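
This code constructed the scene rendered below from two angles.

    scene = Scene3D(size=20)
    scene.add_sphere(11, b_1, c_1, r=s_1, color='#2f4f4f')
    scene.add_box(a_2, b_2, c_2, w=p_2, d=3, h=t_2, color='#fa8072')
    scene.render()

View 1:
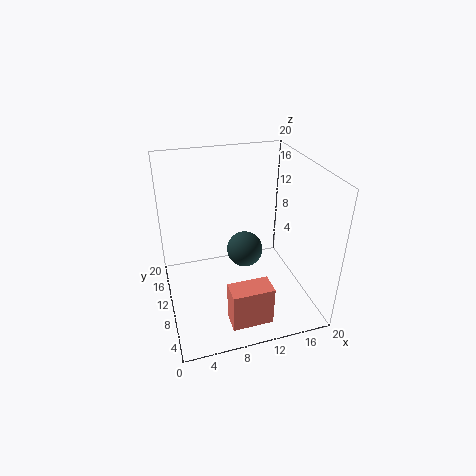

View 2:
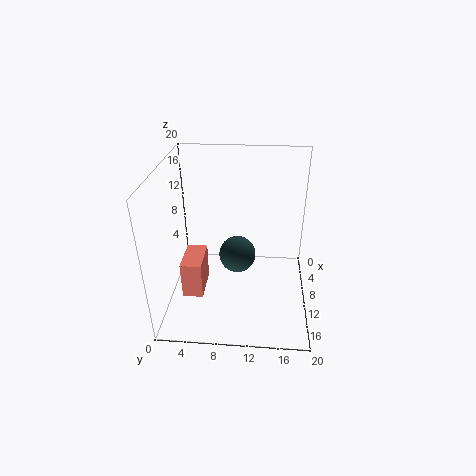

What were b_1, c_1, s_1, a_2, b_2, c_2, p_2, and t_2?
b_1 = 10, c_1 = 8, s_1 = 2.5, a_2 = 7, b_2 = 2, c_2 = 1, p_2 = 5.5, t_2 = 5.5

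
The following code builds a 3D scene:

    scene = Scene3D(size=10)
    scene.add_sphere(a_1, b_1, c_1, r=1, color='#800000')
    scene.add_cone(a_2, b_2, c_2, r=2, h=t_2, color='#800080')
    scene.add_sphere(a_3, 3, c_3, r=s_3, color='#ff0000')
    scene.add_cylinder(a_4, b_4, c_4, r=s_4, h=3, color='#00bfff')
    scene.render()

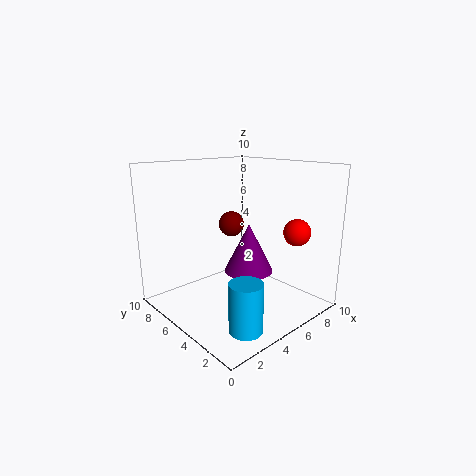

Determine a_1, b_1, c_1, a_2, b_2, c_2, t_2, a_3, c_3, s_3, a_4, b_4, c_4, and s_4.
a_1 = 7, b_1 = 8, c_1 = 5, a_2 = 8, b_2 = 7, c_2 = 1, t_2 = 4, a_3 = 9, c_3 = 5, s_3 = 1, a_4 = 2, b_4 = 1, c_4 = 1, s_4 = 1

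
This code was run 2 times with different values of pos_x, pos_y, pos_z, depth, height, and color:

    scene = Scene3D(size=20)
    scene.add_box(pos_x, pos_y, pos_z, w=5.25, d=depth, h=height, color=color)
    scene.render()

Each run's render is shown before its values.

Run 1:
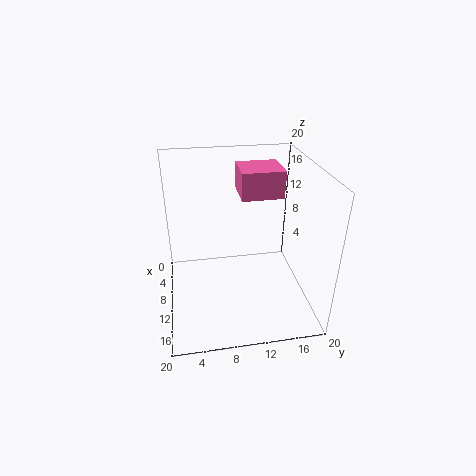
pos_x = 5, pos_y = 10.5, pos_z = 15.5, depth = 5.75, height = 3.75, color = 'hotpink'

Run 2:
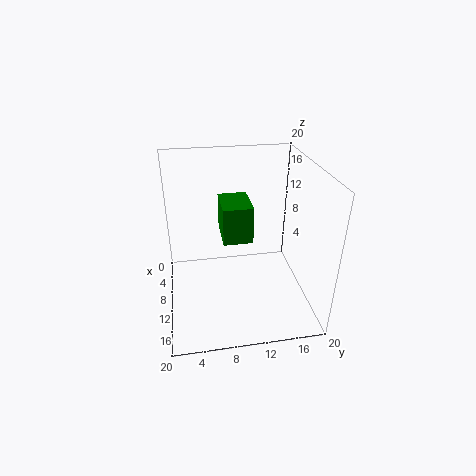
pos_x = 8.75, pos_y = 7.5, pos_z = 11.5, depth = 3.75, height = 4.75, color = 'green'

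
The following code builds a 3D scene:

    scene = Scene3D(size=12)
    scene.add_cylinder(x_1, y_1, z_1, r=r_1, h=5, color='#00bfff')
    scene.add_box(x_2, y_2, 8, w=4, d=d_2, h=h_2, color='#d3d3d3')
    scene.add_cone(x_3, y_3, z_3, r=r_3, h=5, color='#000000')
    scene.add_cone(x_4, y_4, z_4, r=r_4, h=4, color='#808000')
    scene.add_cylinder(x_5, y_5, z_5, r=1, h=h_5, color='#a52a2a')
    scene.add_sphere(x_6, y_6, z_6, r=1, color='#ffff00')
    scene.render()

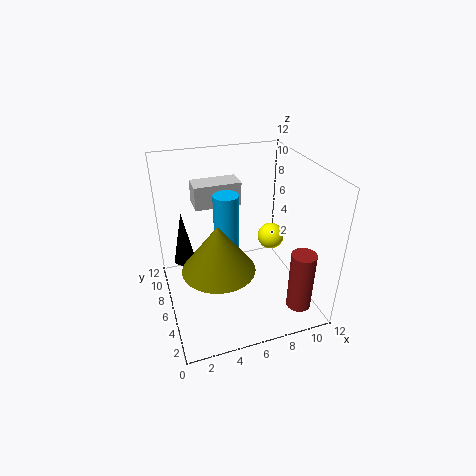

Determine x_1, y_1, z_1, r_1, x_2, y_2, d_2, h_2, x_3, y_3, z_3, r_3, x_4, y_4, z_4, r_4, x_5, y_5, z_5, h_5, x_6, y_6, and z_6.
x_1 = 5, y_1 = 6, z_1 = 5, r_1 = 1, x_2 = 3, y_2 = 8, d_2 = 2, h_2 = 2, x_3 = 2, y_3 = 10, z_3 = 2, r_3 = 1, x_4 = 4, y_4 = 5, z_4 = 4, r_4 = 3, x_5 = 10, y_5 = 2, z_5 = 1, h_5 = 5, x_6 = 8, y_6 = 4, z_6 = 7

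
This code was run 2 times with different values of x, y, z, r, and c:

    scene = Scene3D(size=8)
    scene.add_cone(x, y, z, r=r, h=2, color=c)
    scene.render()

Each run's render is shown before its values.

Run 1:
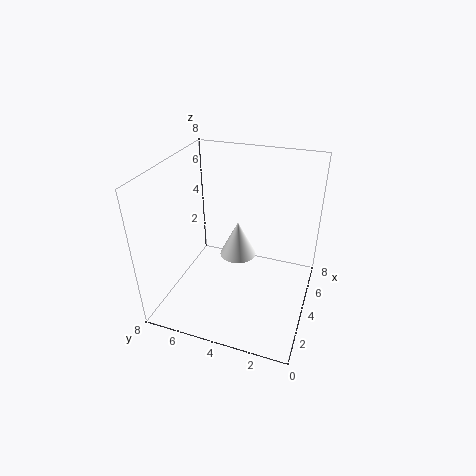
x = 4; y = 4; z = 3; r = 1; c = 'white'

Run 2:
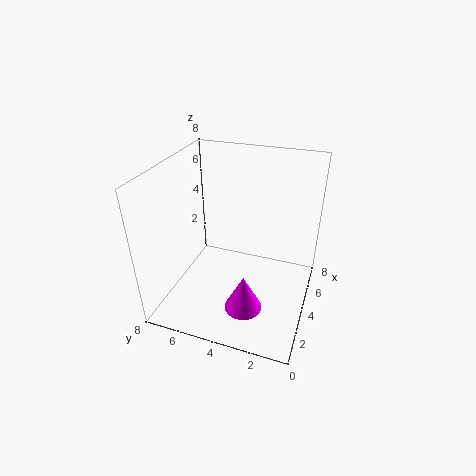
x = 2; y = 3; z = 1; r = 1; c = 'magenta'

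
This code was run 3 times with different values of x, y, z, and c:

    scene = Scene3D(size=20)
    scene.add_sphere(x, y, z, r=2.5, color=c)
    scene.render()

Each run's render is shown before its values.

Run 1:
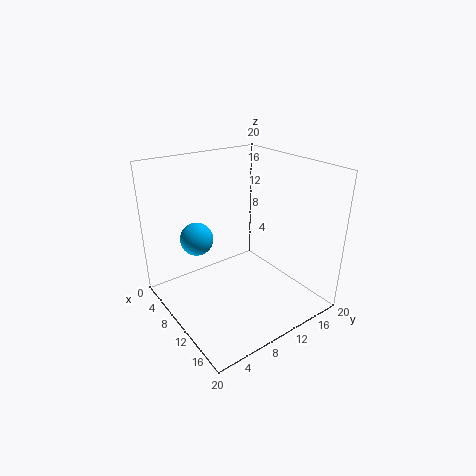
x = 3.5; y = 7; z = 8; c = 'deepskyblue'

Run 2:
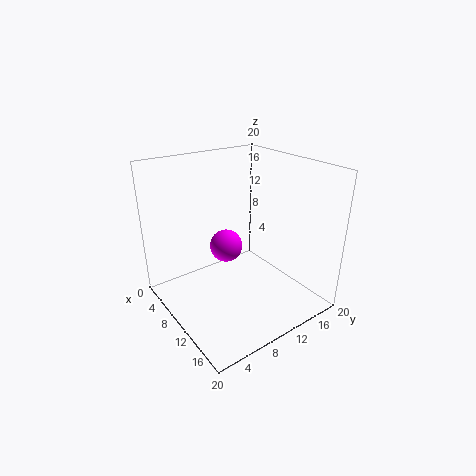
x = 5.5; y = 11; z = 6.5; c = 'magenta'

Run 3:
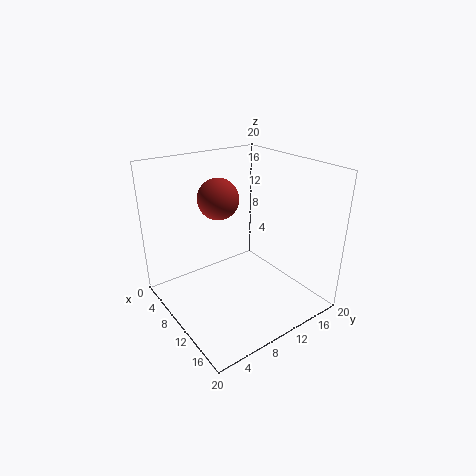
x = 11.5; y = 6; z = 17; c = 'brown'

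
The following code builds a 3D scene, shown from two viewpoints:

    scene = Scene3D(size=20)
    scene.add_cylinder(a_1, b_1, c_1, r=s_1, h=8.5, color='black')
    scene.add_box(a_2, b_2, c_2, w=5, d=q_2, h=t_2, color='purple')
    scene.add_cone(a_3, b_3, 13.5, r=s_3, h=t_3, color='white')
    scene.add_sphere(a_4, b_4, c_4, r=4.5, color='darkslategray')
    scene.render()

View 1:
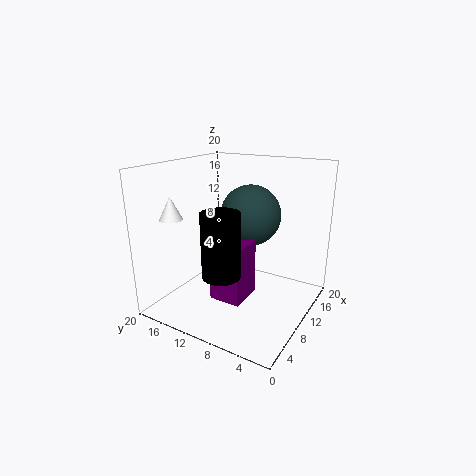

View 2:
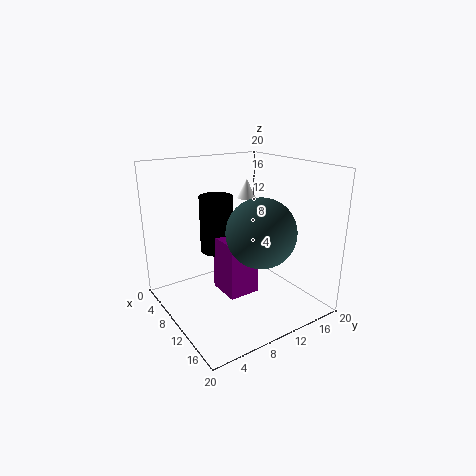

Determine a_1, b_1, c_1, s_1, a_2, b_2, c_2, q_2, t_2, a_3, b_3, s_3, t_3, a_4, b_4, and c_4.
a_1 = 5; b_1 = 9.5; c_1 = 6.5; s_1 = 2.5; a_2 = 6.5; b_2 = 8; c_2 = 1.5; q_2 = 4.5; t_2 = 8; a_3 = 3.5; b_3 = 16; s_3 = 1.5; t_3 = 3; a_4 = 14.5; b_4 = 10.5; c_4 = 12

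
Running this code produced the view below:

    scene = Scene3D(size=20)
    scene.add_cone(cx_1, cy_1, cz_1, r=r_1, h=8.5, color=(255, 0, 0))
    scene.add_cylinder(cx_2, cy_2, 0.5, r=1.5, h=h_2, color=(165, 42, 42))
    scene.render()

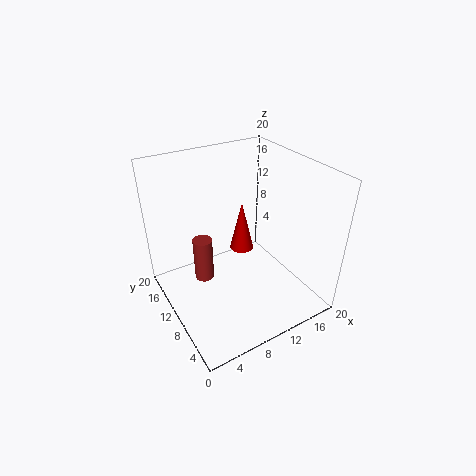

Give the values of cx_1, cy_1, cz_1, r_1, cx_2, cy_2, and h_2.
cx_1 = 15, cy_1 = 17, cz_1 = 2.5, r_1 = 2, cx_2 = 7, cy_2 = 15.5, h_2 = 7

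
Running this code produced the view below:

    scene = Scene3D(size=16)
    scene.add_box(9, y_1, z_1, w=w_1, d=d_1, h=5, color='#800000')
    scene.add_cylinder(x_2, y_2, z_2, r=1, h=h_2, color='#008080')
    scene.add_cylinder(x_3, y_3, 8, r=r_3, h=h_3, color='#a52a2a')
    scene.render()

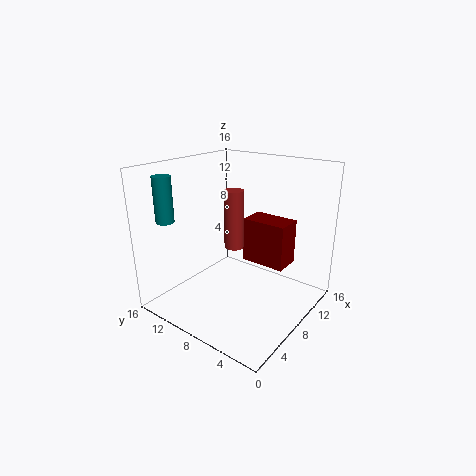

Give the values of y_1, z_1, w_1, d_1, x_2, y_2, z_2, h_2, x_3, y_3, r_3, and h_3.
y_1 = 3, z_1 = 5, w_1 = 3, d_1 = 5, x_2 = 3, y_2 = 14, z_2 = 10, h_2 = 5, x_3 = 6, y_3 = 7, r_3 = 1, h_3 = 6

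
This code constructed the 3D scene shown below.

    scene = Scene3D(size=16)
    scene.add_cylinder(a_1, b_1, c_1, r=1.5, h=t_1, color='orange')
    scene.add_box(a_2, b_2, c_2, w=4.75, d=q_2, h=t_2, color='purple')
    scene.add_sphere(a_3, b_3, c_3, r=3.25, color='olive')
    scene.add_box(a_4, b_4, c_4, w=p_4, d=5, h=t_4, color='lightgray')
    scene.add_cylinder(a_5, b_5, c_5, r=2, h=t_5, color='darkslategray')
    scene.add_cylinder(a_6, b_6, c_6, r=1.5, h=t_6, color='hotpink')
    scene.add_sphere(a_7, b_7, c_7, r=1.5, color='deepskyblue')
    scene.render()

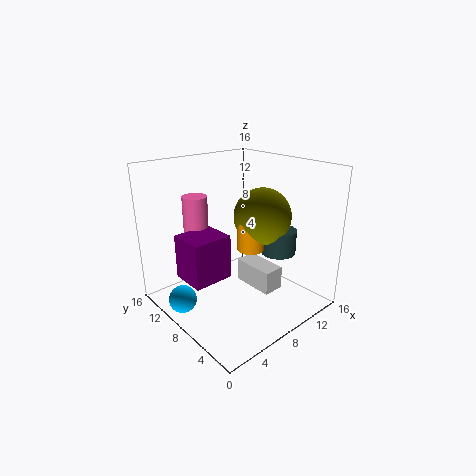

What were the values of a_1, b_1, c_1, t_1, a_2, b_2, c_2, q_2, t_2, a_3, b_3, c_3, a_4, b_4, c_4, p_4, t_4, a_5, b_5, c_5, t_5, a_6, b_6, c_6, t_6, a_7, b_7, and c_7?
a_1 = 9.25, b_1 = 7.25, c_1 = 6.5, t_1 = 3.25, a_2 = 3, b_2 = 9, c_2 = 2.75, q_2 = 4.25, t_2 = 5.25, a_3 = 11, b_3 = 7.25, c_3 = 10, a_4 = 9.75, b_4 = 5, c_4 = 1.25, p_4 = 2.5, t_4 = 2.75, a_5 = 12.25, b_5 = 5.75, c_5 = 5.75, t_5 = 2.75, a_6 = 6.5, b_6 = 14, c_6 = 3.75, t_6 = 8, a_7 = 1.5, b_7 = 9.75, c_7 = 2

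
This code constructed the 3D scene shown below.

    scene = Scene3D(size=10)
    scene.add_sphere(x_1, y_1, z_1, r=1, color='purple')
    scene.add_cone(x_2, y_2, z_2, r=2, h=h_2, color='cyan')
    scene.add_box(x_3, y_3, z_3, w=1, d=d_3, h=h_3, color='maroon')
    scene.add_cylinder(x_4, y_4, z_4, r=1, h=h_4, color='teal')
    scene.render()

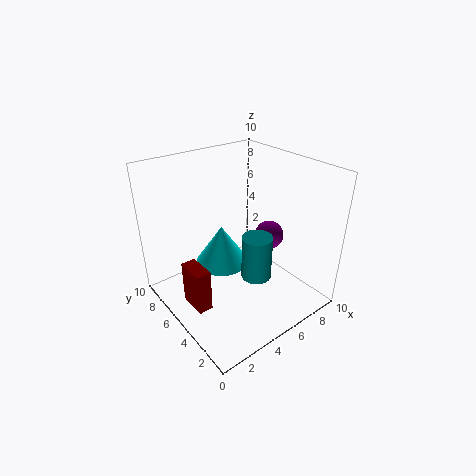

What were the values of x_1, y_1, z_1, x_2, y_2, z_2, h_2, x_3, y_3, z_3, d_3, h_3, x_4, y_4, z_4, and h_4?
x_1 = 7
y_1 = 4
z_1 = 5
x_2 = 5
y_2 = 7
z_2 = 2
h_2 = 3
x_3 = 1
y_3 = 4
z_3 = 1
d_3 = 2
h_3 = 3
x_4 = 5
y_4 = 3
z_4 = 3
h_4 = 3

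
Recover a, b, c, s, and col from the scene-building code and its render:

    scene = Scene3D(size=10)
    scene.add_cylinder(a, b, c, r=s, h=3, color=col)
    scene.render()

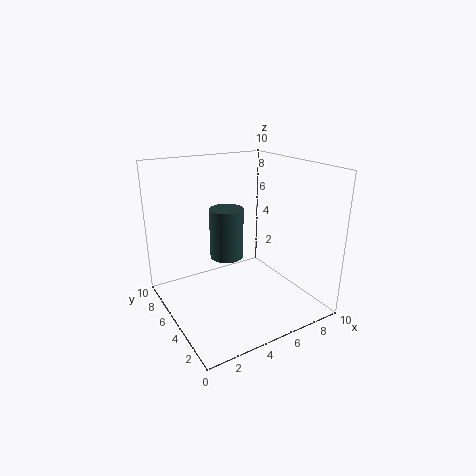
a = 3
b = 3
c = 5
s = 1
col = 'darkslategray'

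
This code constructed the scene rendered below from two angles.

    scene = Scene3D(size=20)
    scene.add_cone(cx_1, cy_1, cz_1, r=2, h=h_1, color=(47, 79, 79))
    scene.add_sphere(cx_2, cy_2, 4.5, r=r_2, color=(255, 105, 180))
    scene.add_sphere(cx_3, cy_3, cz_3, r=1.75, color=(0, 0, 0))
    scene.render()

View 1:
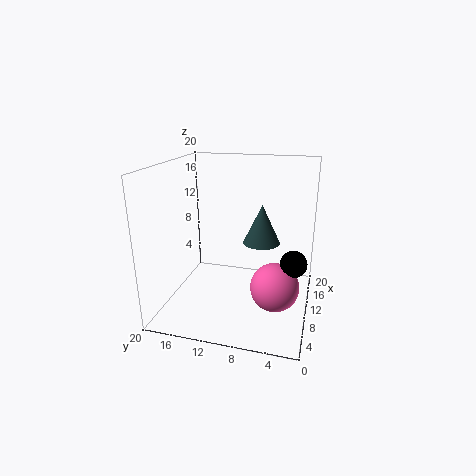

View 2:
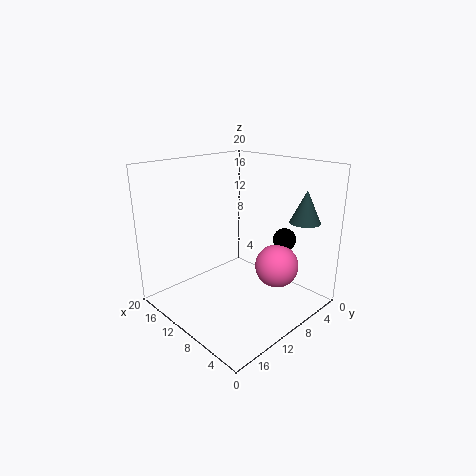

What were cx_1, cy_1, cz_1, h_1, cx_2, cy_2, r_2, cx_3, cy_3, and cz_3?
cx_1 = 2.5, cy_1 = 5.25, cz_1 = 13, h_1 = 4.25, cx_2 = 7.5, cy_2 = 4.25, r_2 = 3.25, cx_3 = 8, cy_3 = 2, cz_3 = 8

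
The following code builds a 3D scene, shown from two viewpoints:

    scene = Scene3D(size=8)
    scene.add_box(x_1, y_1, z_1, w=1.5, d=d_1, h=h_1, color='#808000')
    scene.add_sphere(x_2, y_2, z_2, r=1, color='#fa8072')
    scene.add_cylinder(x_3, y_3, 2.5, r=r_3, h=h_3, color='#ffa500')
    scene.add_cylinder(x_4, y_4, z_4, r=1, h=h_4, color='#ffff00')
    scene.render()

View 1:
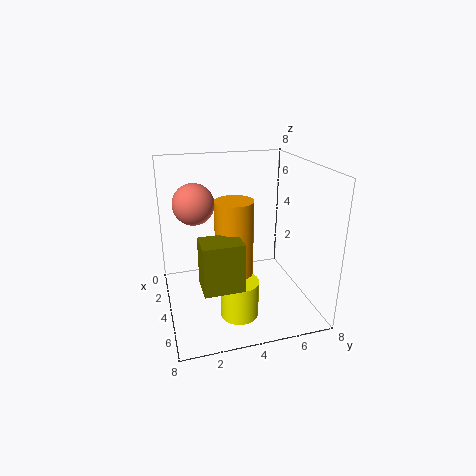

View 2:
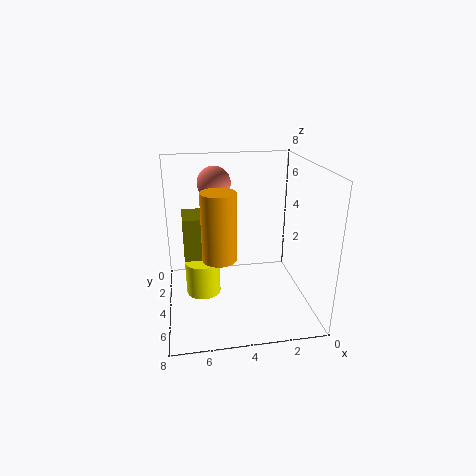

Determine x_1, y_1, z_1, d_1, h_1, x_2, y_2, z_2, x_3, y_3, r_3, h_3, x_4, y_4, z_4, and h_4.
x_1 = 5.5, y_1 = 1.5, z_1 = 2.5, d_1 = 2, h_1 = 2.5, x_2 = 5, y_2 = 1.5, z_2 = 6.5, x_3 = 5, y_3 = 3.5, r_3 = 1, h_3 = 4, x_4 = 6, y_4 = 3.5, z_4 = 0.5, h_4 = 2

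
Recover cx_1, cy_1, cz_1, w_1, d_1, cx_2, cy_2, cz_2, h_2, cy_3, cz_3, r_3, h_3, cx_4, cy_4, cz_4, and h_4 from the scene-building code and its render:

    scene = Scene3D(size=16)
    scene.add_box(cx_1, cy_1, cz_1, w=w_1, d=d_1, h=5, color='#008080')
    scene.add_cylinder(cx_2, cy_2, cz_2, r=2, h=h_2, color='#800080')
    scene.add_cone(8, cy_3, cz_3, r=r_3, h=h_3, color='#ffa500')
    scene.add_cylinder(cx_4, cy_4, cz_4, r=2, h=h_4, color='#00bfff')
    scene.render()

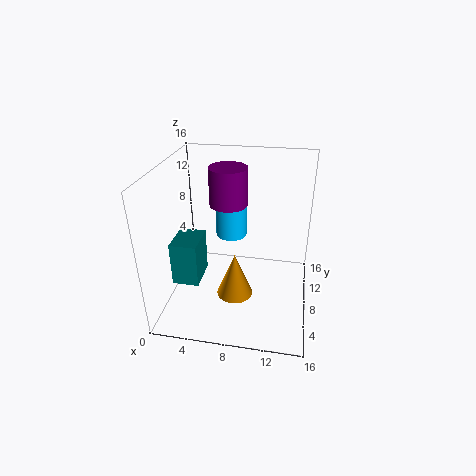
cx_1 = 1
cy_1 = 5
cz_1 = 3
w_1 = 3
d_1 = 4
cx_2 = 7
cy_2 = 8
cz_2 = 12
h_2 = 4
cy_3 = 6
cz_3 = 2
r_3 = 2
h_3 = 5
cx_4 = 6
cy_4 = 14
cz_4 = 5
h_4 = 5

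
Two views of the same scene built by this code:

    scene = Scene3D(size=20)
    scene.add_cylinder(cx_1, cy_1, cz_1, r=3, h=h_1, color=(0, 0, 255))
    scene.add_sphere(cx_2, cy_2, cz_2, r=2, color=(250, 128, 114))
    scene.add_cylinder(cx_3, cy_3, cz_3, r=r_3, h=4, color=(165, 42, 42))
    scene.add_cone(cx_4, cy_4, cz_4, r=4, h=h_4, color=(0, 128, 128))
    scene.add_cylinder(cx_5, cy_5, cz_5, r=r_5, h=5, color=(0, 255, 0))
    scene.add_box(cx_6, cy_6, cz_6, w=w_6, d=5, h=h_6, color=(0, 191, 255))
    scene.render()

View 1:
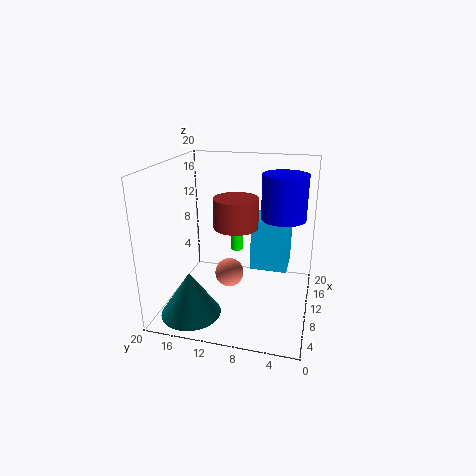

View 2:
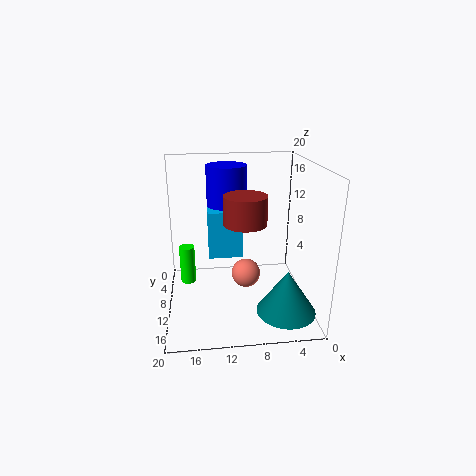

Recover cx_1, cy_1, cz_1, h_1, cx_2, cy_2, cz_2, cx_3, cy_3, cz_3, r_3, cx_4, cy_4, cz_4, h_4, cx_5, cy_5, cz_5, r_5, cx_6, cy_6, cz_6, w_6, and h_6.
cx_1 = 11; cy_1 = 4; cz_1 = 13; h_1 = 6; cx_2 = 9; cy_2 = 11; cz_2 = 5; cx_3 = 9; cy_3 = 10; cz_3 = 12; r_3 = 3; cx_4 = 4; cy_4 = 15; cz_4 = 1; h_4 = 6; cx_5 = 17; cy_5 = 12; cz_5 = 5; r_5 = 1; cx_6 = 9; cy_6 = 3; cz_6 = 6; w_6 = 5; h_6 = 7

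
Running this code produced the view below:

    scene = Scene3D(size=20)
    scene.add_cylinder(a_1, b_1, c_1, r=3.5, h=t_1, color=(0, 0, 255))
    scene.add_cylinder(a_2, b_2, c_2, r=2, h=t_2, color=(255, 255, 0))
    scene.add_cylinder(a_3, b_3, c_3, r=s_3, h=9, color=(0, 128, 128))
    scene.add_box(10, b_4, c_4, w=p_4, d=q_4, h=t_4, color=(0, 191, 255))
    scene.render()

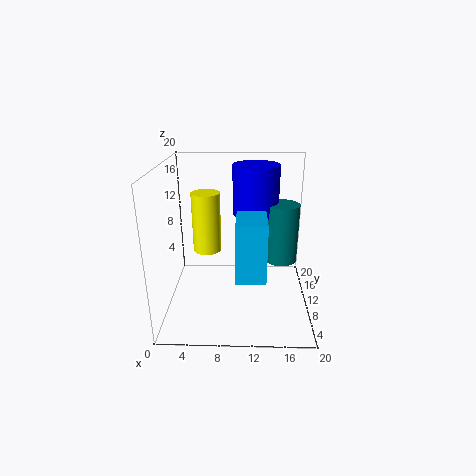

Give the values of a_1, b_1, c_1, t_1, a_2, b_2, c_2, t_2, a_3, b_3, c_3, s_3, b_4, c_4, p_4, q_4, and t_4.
a_1 = 12.5
b_1 = 16
c_1 = 11.5
t_1 = 7.5
a_2 = 5.5
b_2 = 11.5
c_2 = 7.5
t_2 = 8.5
a_3 = 16.5
b_3 = 14.5
c_3 = 4.5
s_3 = 2.5
b_4 = 0.5
c_4 = 8.5
p_4 = 3.5
q_4 = 5
t_4 = 7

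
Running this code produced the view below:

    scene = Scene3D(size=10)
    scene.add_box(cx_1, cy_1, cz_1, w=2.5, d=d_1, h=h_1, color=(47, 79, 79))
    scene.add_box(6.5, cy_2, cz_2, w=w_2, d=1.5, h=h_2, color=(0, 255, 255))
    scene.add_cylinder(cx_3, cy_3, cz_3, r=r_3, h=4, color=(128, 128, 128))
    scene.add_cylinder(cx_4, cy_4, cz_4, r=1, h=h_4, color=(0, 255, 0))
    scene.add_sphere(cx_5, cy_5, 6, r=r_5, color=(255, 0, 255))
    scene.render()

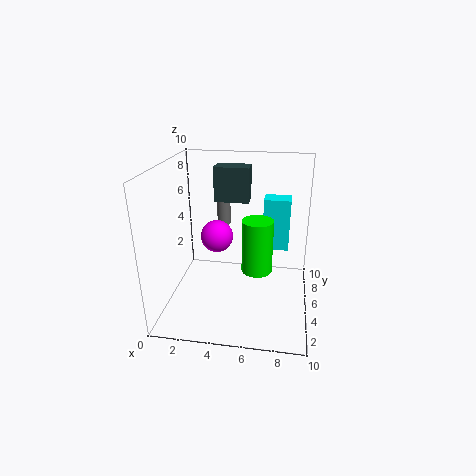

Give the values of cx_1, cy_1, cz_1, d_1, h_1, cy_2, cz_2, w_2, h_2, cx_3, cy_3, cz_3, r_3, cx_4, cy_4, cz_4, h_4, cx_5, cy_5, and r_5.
cx_1 = 3, cy_1 = 6.5, cz_1 = 7, d_1 = 1.5, h_1 = 2.5, cy_2 = 7.5, cz_2 = 3, w_2 = 2, h_2 = 4, cx_3 = 3.5, cy_3 = 7.5, cz_3 = 5, r_3 = 0.5, cx_4 = 6.5, cy_4 = 3.5, cz_4 = 3.5, h_4 = 3.5, cx_5 = 4, cy_5 = 3, r_5 = 1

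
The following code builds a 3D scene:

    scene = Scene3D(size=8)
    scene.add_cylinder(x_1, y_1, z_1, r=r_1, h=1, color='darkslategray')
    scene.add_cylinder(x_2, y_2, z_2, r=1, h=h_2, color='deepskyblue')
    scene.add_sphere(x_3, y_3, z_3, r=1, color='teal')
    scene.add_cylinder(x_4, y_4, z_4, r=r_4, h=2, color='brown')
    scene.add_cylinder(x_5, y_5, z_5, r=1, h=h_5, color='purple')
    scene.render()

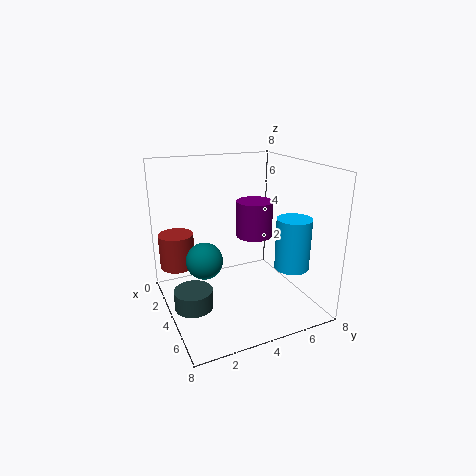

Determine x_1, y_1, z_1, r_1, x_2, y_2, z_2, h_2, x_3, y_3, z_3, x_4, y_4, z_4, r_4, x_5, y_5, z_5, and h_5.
x_1 = 5, y_1 = 1, z_1 = 1, r_1 = 1, x_2 = 5, y_2 = 7, z_2 = 2, h_2 = 3, x_3 = 4, y_3 = 2, z_3 = 3, x_4 = 2, y_4 = 1, z_4 = 2, r_4 = 1, x_5 = 4, y_5 = 5, z_5 = 4, h_5 = 2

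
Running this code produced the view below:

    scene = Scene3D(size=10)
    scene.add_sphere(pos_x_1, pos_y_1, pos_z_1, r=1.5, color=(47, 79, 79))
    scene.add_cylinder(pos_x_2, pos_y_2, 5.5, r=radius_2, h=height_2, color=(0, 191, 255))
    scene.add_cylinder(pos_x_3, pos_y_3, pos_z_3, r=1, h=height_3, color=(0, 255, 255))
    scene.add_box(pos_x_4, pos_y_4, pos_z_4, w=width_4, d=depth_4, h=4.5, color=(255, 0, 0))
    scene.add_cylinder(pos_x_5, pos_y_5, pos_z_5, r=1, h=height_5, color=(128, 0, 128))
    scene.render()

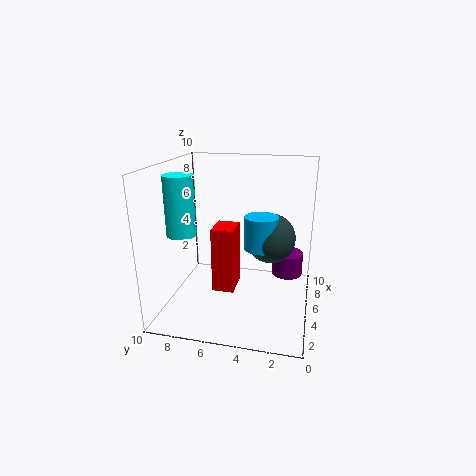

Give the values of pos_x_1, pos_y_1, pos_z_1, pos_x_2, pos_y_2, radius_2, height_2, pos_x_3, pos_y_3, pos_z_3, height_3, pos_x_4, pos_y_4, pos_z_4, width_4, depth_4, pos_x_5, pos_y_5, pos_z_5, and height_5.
pos_x_1 = 3; pos_y_1 = 2.5; pos_z_1 = 6; pos_x_2 = 2.5; pos_y_2 = 3; radius_2 = 1; height_2 = 2; pos_x_3 = 3.5; pos_y_3 = 8.5; pos_z_3 = 5.5; height_3 = 4; pos_x_4 = 3.5; pos_y_4 = 5; pos_z_4 = 1.5; width_4 = 2; depth_4 = 1.5; pos_x_5 = 4.5; pos_y_5 = 1.5; pos_z_5 = 3; height_5 = 1.5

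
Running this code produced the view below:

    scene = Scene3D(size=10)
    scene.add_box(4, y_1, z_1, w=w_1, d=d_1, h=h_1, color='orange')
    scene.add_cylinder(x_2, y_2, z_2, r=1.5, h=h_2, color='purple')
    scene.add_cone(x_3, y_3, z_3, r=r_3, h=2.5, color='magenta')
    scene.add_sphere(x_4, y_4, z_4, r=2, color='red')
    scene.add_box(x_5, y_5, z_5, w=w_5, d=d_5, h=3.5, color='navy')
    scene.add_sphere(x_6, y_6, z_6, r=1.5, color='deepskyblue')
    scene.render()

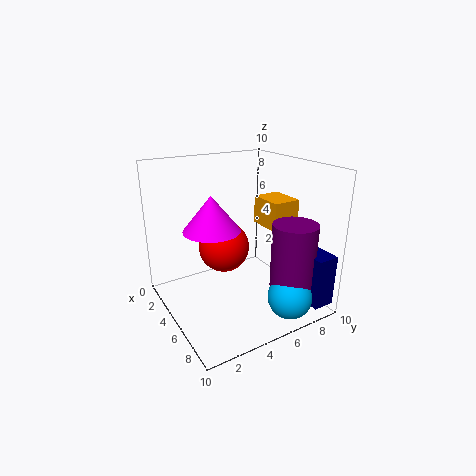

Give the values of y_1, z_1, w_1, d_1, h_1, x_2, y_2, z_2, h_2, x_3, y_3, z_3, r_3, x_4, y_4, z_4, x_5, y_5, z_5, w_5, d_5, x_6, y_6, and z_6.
y_1 = 7; z_1 = 5.5; w_1 = 2.5; d_1 = 2; h_1 = 2; x_2 = 8; y_2 = 7.5; z_2 = 2; h_2 = 4.5; x_3 = 4; y_3 = 3.5; z_3 = 5.5; r_3 = 2; x_4 = 2; y_4 = 5.5; z_4 = 3; x_5 = 7.5; y_5 = 8; z_5 = 1; w_5 = 2.5; d_5 = 1.5; x_6 = 8.5; y_6 = 7; z_6 = 1.5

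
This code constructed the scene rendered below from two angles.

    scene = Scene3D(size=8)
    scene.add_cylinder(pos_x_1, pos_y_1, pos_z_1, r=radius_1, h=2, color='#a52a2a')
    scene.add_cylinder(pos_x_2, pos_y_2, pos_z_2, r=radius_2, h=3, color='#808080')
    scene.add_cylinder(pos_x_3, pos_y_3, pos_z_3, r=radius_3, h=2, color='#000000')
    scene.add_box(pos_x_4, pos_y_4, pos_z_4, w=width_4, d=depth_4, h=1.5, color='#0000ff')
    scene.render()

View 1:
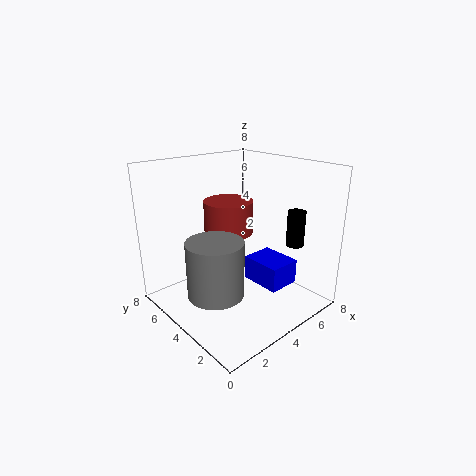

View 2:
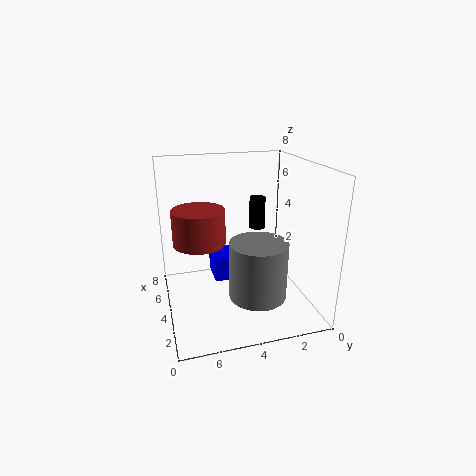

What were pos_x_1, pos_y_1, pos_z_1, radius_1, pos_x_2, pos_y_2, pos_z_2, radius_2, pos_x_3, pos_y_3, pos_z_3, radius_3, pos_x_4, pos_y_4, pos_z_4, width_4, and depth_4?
pos_x_1 = 5
pos_y_1 = 6
pos_z_1 = 3.5
radius_1 = 1.5
pos_x_2 = 2
pos_y_2 = 3.5
pos_z_2 = 1.5
radius_2 = 1.5
pos_x_3 = 6.5
pos_y_3 = 2
pos_z_3 = 3.5
radius_3 = 0.5
pos_x_4 = 5.5
pos_y_4 = 2.5
pos_z_4 = 0.5
width_4 = 2
depth_4 = 2.5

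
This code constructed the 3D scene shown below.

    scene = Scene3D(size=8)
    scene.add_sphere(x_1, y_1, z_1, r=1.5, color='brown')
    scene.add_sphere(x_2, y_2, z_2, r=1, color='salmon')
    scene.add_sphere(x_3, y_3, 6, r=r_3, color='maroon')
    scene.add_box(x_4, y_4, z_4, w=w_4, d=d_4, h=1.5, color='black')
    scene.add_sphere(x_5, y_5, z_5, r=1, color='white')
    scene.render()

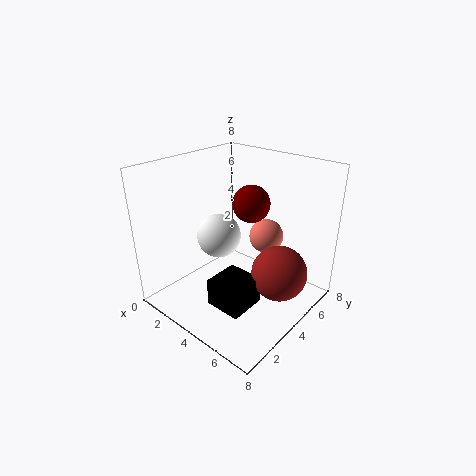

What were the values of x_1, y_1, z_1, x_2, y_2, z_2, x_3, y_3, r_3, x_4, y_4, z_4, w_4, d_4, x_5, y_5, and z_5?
x_1 = 6.5; y_1 = 4.5; z_1 = 2.5; x_2 = 4.5; y_2 = 6; z_2 = 3.5; x_3 = 4.5; y_3 = 4.5; r_3 = 1; x_4 = 4; y_4 = 1.5; z_4 = 1; w_4 = 2; d_4 = 2; x_5 = 5; y_5 = 1.5; z_5 = 5.5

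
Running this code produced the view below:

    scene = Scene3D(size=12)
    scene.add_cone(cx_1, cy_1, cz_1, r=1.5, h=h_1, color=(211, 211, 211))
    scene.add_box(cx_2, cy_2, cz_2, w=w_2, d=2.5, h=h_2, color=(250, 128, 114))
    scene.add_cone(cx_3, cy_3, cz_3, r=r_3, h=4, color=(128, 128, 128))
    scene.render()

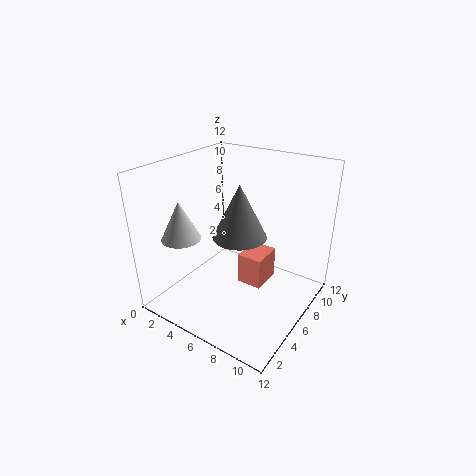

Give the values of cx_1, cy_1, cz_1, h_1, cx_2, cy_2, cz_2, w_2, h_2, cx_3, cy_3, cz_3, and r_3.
cx_1 = 3.5, cy_1 = 2, cz_1 = 7, h_1 = 3, cx_2 = 7, cy_2 = 4.5, cz_2 = 3, w_2 = 2, h_2 = 2.5, cx_3 = 7.5, cy_3 = 4, cz_3 = 7.5, r_3 = 2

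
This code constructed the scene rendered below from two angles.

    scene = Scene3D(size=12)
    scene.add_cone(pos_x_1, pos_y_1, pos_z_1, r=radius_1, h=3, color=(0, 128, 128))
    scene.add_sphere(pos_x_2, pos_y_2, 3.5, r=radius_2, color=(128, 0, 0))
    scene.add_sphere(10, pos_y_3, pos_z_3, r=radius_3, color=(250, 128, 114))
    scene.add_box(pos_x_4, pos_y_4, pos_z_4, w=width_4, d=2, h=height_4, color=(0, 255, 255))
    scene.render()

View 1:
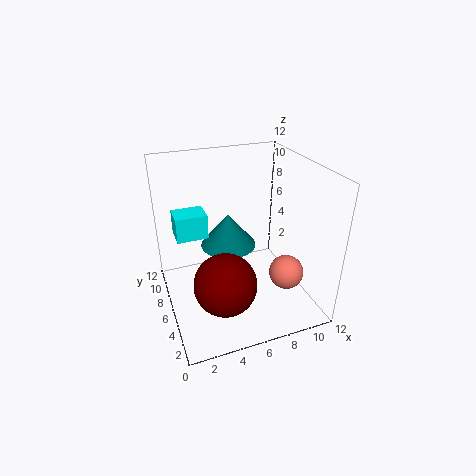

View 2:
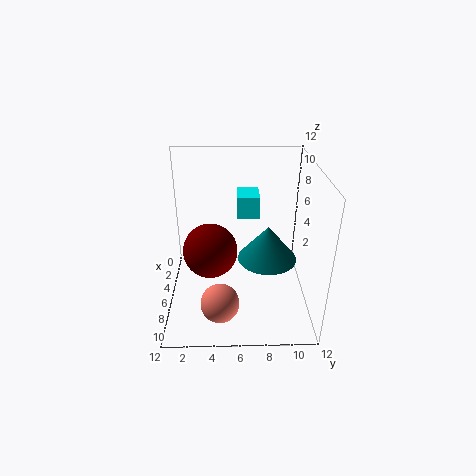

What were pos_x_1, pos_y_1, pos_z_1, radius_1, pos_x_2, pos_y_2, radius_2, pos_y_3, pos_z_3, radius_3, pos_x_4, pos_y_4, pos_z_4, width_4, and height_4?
pos_x_1 = 6; pos_y_1 = 8.5; pos_z_1 = 4; radius_1 = 2.5; pos_x_2 = 4; pos_y_2 = 3.5; radius_2 = 2.5; pos_y_3 = 4.5; pos_z_3 = 2.5; radius_3 = 1.5; pos_x_4 = 1; pos_y_4 = 6; pos_z_4 = 6.5; width_4 = 2.5; height_4 = 2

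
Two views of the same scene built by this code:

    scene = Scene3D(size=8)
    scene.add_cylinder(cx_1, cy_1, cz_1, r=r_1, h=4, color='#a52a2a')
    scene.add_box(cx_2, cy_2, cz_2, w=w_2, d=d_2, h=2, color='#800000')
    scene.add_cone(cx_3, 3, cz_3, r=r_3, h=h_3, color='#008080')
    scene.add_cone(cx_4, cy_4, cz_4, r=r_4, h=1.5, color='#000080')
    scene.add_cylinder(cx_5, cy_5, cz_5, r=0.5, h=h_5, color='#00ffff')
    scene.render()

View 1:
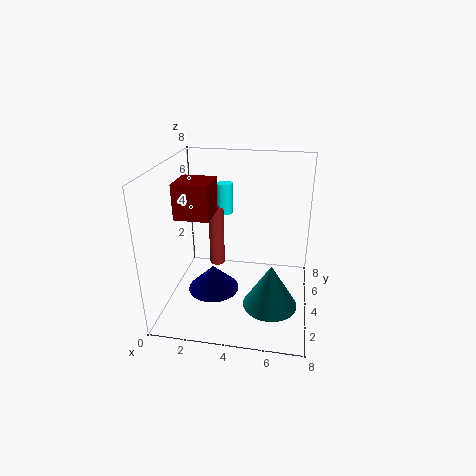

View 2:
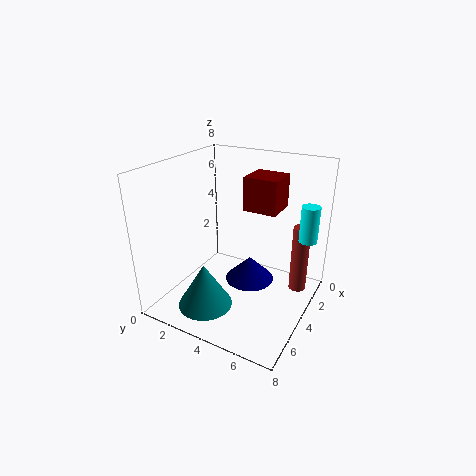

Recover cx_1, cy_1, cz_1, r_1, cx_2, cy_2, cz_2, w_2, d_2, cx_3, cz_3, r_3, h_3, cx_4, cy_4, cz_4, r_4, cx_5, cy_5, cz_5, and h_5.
cx_1 = 2; cy_1 = 7; cz_1 = 0.5; r_1 = 0.5; cx_2 = 0.5; cy_2 = 3.5; cz_2 = 5; w_2 = 2; d_2 = 2; cx_3 = 6; cz_3 = 0.5; r_3 = 1.5; h_3 = 2.5; cx_4 = 2.5; cy_4 = 4; cz_4 = 0.5; r_4 = 1.5; cx_5 = 2.5; cy_5 = 7.5; cz_5 = 4; h_5 = 2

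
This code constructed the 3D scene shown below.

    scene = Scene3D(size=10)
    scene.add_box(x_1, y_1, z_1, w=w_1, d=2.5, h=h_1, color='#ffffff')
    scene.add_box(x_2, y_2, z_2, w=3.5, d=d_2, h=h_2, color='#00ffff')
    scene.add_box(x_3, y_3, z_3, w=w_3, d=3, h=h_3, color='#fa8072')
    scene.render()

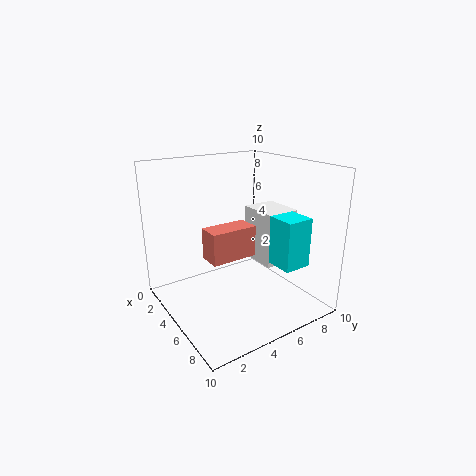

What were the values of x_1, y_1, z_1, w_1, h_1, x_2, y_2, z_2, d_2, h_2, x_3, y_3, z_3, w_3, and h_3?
x_1 = 3, y_1 = 7, z_1 = 2.5, w_1 = 3, h_1 = 4, x_2 = 4.5, y_2 = 7, z_2 = 3, d_2 = 2, h_2 = 3.5, x_3 = 5.5, y_3 = 2, z_3 = 4.5, w_3 = 1.5, h_3 = 2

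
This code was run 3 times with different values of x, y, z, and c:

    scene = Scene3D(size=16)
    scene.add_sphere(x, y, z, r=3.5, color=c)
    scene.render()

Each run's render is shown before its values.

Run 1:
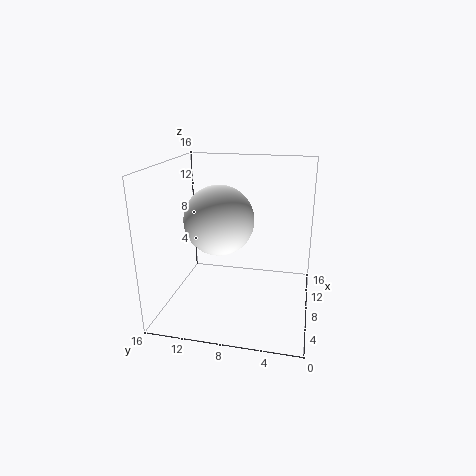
x = 5, y = 9.25, z = 11, c = 'white'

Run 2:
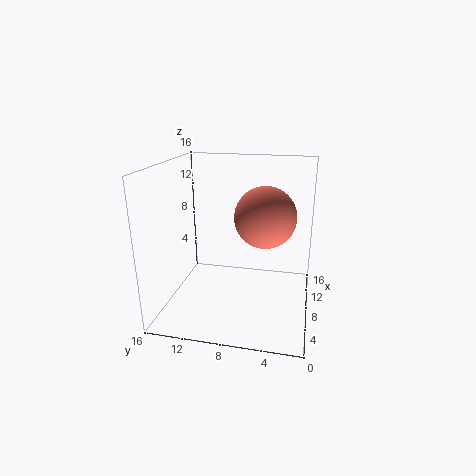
x = 9.75, y = 5.25, z = 10, c = 'salmon'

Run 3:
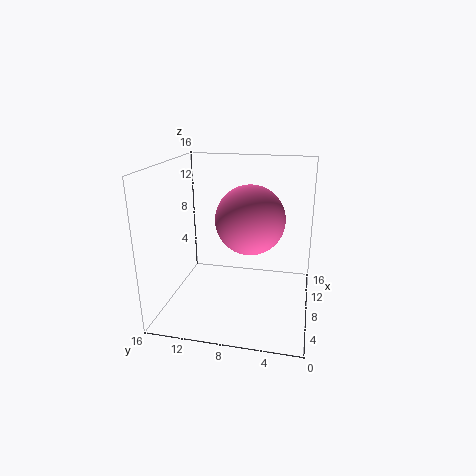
x = 5.75, y = 6.25, z = 11, c = 'hotpink'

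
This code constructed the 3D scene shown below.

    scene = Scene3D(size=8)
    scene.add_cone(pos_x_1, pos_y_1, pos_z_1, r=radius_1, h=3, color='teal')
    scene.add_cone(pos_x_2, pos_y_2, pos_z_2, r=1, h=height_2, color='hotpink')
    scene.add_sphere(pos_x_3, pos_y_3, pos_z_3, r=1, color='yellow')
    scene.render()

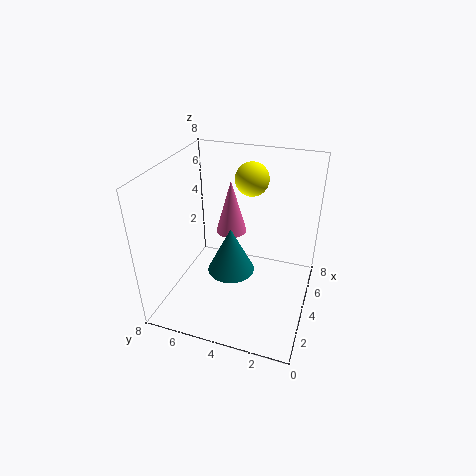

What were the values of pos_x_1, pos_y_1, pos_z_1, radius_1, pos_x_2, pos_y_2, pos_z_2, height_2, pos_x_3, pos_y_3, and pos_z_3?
pos_x_1 = 5.5; pos_y_1 = 5; pos_z_1 = 0.5; radius_1 = 1.5; pos_x_2 = 7; pos_y_2 = 5.5; pos_z_2 = 2.5; height_2 = 3.5; pos_x_3 = 6.5; pos_y_3 = 4; pos_z_3 = 6.5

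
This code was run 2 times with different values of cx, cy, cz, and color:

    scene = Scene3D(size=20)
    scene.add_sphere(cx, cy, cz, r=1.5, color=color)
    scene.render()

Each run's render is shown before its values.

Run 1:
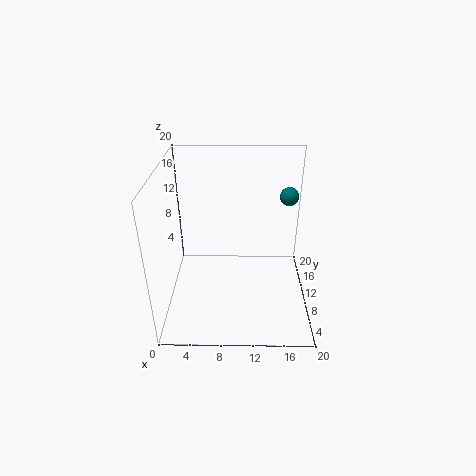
cx = 18; cy = 18.5; cz = 12.5; color = 'teal'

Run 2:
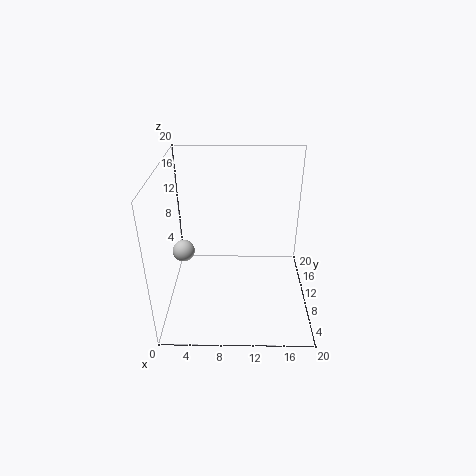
cx = 2.5; cy = 9; cz = 8.5; color = 'lightgray'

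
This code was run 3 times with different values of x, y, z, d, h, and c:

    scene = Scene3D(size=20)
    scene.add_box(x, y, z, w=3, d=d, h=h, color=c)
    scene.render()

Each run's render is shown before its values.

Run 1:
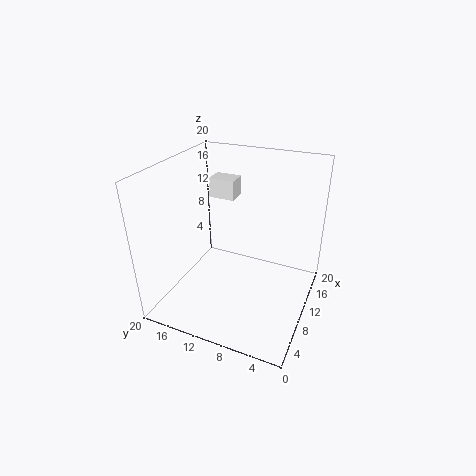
x = 15, y = 13, z = 13, d = 4, h = 3, c = 'white'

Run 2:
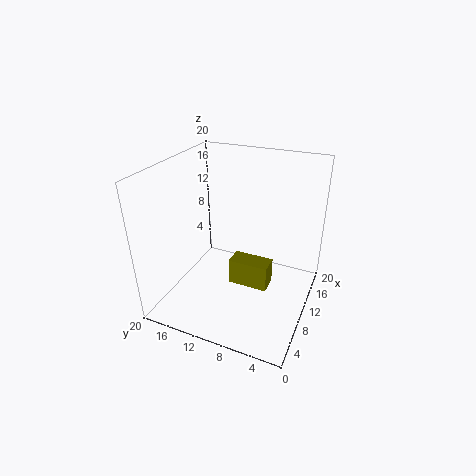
x = 11, y = 6, z = 1, d = 6, h = 4, c = 'olive'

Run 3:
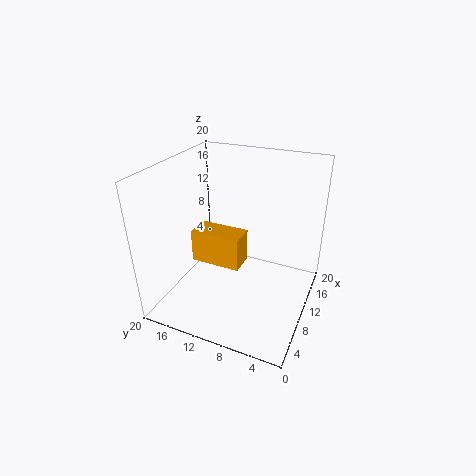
x = 3, y = 7, z = 10, d = 6, h = 4, c = 'orange'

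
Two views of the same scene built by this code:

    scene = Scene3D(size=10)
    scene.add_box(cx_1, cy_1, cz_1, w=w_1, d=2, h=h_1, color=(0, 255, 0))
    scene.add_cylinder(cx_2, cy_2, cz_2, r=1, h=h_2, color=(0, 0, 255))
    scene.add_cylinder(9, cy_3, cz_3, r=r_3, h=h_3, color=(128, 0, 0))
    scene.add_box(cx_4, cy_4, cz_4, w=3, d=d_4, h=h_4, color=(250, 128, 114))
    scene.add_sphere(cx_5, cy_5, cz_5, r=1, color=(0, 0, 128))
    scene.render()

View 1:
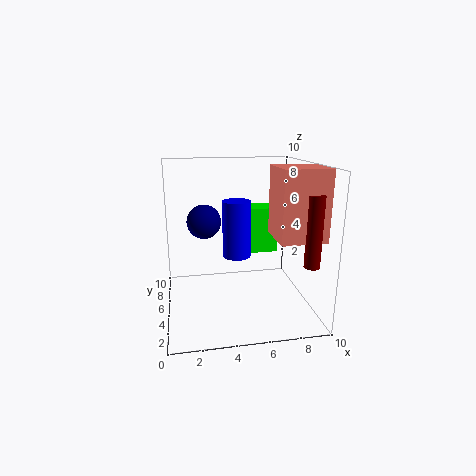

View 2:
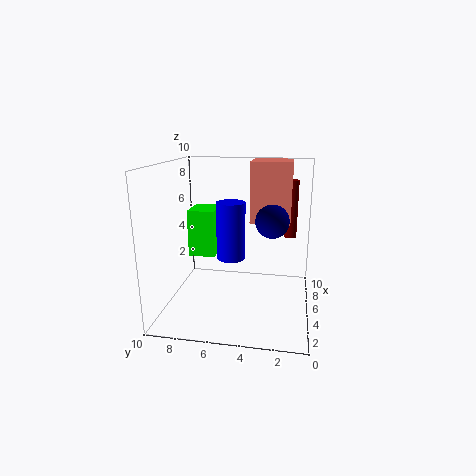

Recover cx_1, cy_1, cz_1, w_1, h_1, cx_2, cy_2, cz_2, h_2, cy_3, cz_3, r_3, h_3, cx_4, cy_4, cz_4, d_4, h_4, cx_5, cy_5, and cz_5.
cx_1 = 6
cy_1 = 7
cz_1 = 3
w_1 = 2.5
h_1 = 3.5
cx_2 = 5
cy_2 = 5.5
cz_2 = 3.5
h_2 = 4
cy_3 = 1.5
cz_3 = 4
r_3 = 0.5
h_3 = 4.5
cx_4 = 7
cy_4 = 1.5
cz_4 = 5.5
d_4 = 3
h_4 = 4.5
cx_5 = 2.5
cy_5 = 2.5
cz_5 = 7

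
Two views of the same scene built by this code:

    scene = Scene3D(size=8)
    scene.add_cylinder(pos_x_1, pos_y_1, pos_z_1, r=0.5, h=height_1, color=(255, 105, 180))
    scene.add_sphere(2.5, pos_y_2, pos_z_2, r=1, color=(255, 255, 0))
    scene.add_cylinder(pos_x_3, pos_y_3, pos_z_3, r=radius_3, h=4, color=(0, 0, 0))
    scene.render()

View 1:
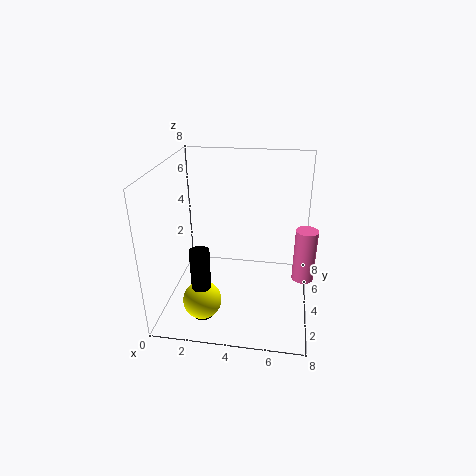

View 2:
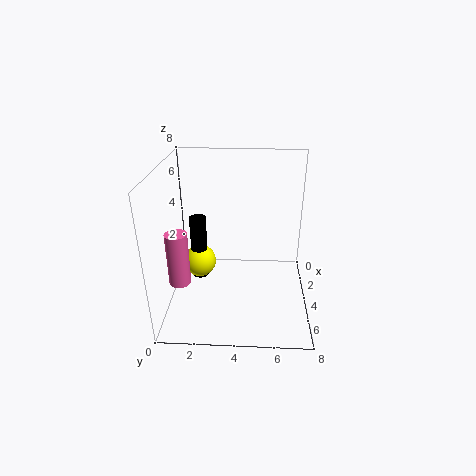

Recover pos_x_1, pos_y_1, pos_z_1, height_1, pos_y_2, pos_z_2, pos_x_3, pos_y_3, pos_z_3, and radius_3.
pos_x_1 = 7.5
pos_y_1 = 1.5
pos_z_1 = 3.5
height_1 = 2.5
pos_y_2 = 1.5
pos_z_2 = 1.5
pos_x_3 = 2.5
pos_y_3 = 1.5
pos_z_3 = 0.5
radius_3 = 0.5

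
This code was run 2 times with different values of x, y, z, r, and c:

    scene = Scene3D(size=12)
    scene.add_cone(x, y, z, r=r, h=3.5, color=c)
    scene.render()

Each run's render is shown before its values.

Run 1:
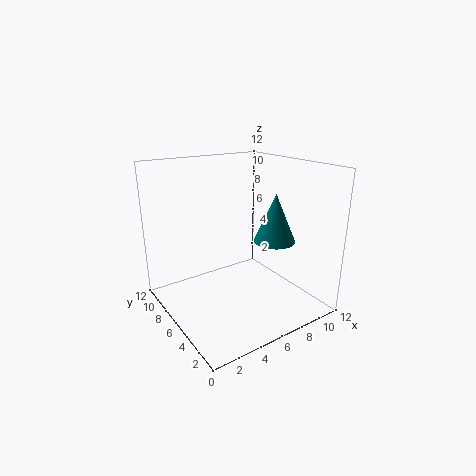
x = 6.5; y = 2; z = 7; r = 1.5; c = 'teal'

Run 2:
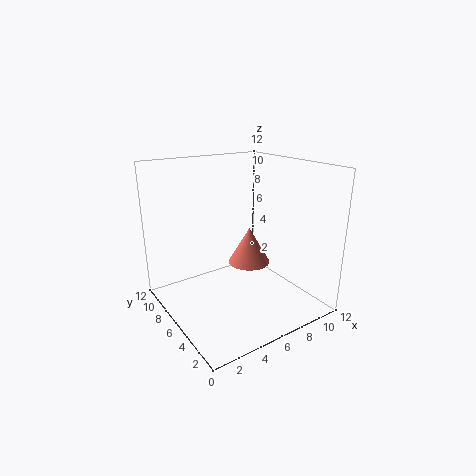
x = 9; y = 8.5; z = 2; r = 2; c = 'salmon'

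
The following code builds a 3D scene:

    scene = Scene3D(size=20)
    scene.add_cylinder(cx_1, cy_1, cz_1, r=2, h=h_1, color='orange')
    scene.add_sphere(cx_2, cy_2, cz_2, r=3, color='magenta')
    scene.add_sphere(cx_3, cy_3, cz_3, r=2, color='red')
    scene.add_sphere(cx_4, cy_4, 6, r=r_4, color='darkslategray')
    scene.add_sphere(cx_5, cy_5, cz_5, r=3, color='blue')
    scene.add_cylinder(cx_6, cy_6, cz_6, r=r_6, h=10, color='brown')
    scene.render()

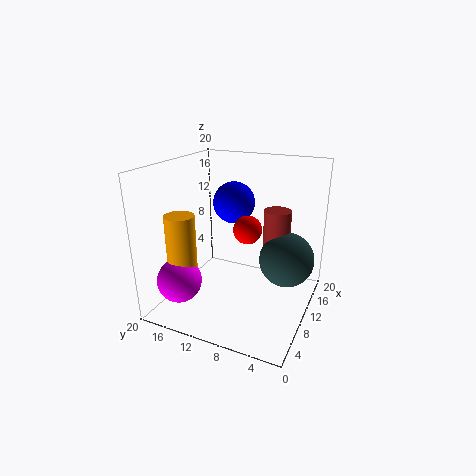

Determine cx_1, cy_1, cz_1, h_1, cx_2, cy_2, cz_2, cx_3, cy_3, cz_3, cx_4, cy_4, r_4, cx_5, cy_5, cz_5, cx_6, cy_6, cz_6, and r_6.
cx_1 = 5; cy_1 = 16; cz_1 = 6; h_1 = 8; cx_2 = 4; cy_2 = 16; cz_2 = 5; cx_3 = 11; cy_3 = 9; cz_3 = 11; cx_4 = 14; cy_4 = 4; r_4 = 4; cx_5 = 13; cy_5 = 12; cz_5 = 14; cx_6 = 15; cy_6 = 6; cz_6 = 3; r_6 = 2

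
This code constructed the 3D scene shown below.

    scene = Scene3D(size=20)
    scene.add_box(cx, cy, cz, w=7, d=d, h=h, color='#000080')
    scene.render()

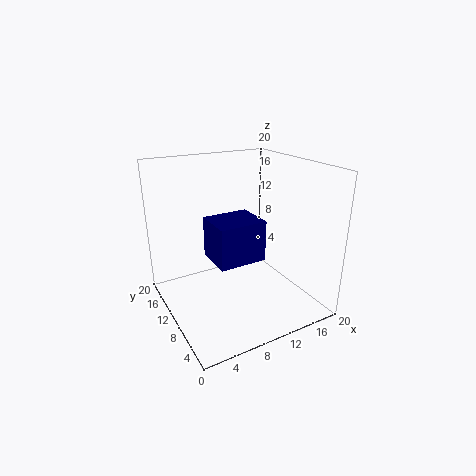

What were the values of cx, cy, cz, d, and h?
cx = 7, cy = 9, cz = 6, d = 6, h = 6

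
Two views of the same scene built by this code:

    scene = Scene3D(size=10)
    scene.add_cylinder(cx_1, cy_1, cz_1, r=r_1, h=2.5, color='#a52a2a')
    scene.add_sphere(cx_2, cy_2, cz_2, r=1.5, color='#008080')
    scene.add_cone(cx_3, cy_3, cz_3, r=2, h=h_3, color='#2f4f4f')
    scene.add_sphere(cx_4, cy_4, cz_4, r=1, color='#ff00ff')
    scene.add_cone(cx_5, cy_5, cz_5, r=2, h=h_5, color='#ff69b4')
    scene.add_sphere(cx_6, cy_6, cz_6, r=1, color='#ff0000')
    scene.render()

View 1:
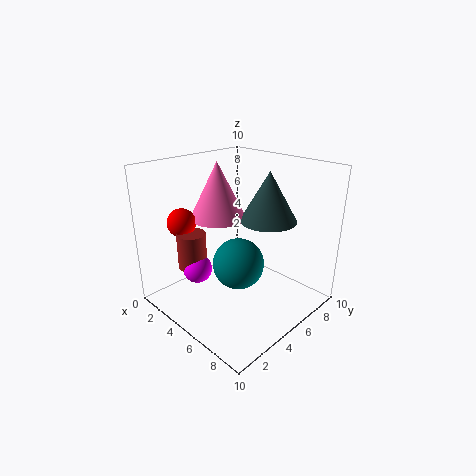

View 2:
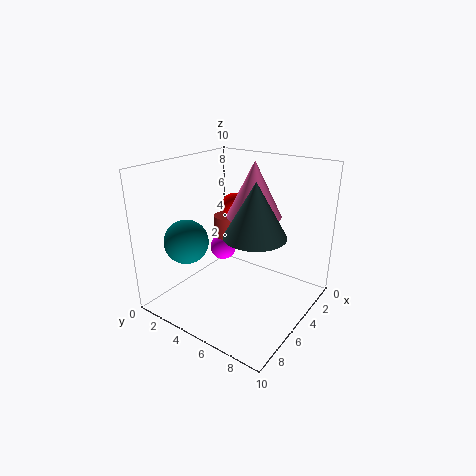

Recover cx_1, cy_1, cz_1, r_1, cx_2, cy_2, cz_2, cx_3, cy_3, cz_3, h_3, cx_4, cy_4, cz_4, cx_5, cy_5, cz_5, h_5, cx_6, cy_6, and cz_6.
cx_1 = 3
cy_1 = 2.5
cz_1 = 3
r_1 = 1
cx_2 = 7.5
cy_2 = 2.5
cz_2 = 5
cx_3 = 6
cy_3 = 7
cz_3 = 6
h_3 = 3.5
cx_4 = 3.5
cy_4 = 2.5
cz_4 = 3
cx_5 = 3
cy_5 = 5
cz_5 = 6
h_5 = 4
cx_6 = 2
cy_6 = 2.5
cz_6 = 6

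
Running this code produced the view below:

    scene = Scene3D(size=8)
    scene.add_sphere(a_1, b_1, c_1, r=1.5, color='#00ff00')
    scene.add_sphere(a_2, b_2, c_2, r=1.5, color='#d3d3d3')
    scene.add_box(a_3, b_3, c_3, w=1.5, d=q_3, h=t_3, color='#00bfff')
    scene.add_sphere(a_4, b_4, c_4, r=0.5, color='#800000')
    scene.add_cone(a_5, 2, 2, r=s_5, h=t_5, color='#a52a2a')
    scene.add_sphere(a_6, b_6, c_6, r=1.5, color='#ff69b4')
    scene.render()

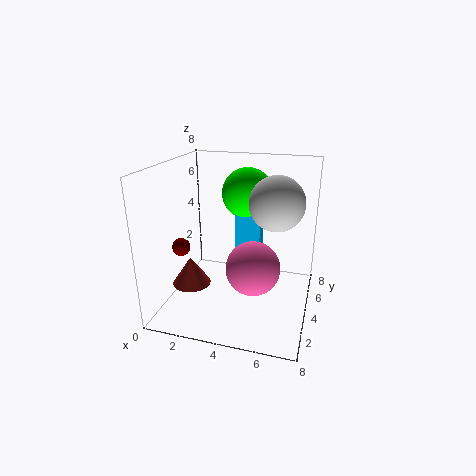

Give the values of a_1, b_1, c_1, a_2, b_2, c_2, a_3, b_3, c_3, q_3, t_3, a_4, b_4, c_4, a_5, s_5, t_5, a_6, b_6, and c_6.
a_1 = 4; b_1 = 6; c_1 = 6; a_2 = 6; b_2 = 4.5; c_2 = 6; a_3 = 3.5; b_3 = 5; c_3 = 1.5; q_3 = 1; t_3 = 3.5; a_4 = 1; b_4 = 3; c_4 = 3.5; a_5 = 2; s_5 = 1; t_5 = 1.5; a_6 = 5; b_6 = 3.5; c_6 = 2.5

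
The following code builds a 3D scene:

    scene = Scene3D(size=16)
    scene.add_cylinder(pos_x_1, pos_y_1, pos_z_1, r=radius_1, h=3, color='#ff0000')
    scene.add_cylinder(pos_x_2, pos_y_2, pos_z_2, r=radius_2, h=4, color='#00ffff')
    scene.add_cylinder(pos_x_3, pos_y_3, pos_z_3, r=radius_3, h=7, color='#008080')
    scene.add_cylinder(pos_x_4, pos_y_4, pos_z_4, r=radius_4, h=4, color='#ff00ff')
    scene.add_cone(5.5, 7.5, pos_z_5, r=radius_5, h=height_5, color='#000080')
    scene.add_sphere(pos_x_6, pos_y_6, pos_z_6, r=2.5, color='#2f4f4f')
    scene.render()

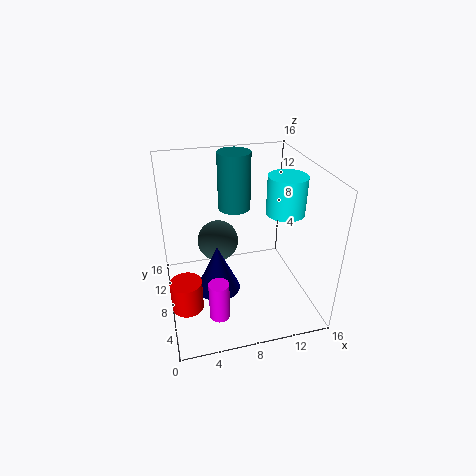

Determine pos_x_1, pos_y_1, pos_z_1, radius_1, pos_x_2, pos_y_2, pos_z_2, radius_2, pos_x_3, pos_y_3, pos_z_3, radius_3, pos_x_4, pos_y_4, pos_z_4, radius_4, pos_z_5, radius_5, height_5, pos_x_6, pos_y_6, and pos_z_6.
pos_x_1 = 1.5; pos_y_1 = 2.5; pos_z_1 = 4.5; radius_1 = 1.5; pos_x_2 = 12.5; pos_y_2 = 6; pos_z_2 = 11.5; radius_2 = 2; pos_x_3 = 9; pos_y_3 = 13.5; pos_z_3 = 9; radius_3 = 2; pos_x_4 = 4.5; pos_y_4 = 2; pos_z_4 = 3; radius_4 = 1; pos_z_5 = 2; radius_5 = 2.5; height_5 = 5.5; pos_x_6 = 6.5; pos_y_6 = 12; pos_z_6 = 5.5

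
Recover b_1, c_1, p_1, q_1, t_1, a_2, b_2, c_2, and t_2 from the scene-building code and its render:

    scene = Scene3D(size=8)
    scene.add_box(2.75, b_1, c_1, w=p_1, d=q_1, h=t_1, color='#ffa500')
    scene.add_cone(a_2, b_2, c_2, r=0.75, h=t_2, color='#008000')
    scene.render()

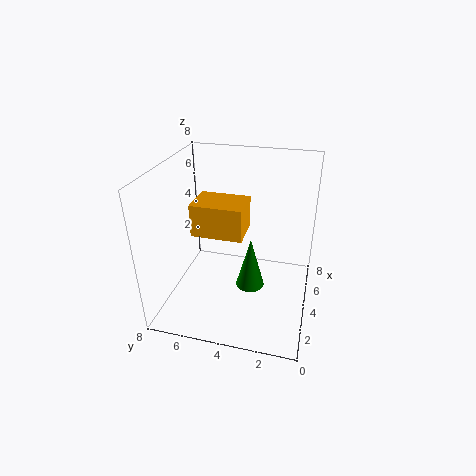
b_1 = 3.5
c_1 = 4.5
p_1 = 2
q_1 = 2.75
t_1 = 1.75
a_2 = 2.75
b_2 = 3
c_2 = 2
t_2 = 2.75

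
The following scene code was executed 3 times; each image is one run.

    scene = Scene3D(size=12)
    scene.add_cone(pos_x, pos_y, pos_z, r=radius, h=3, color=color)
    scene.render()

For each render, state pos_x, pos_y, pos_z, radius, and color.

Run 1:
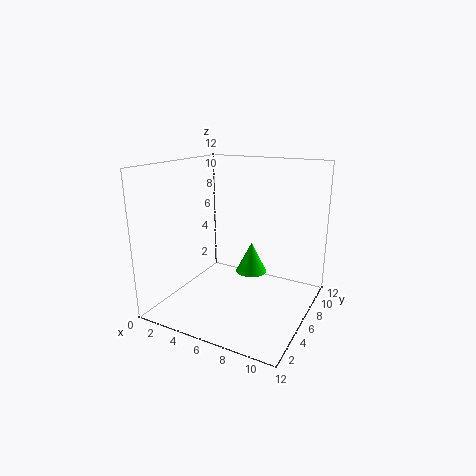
pos_x = 5.25
pos_y = 10.25
pos_z = 1
radius = 1.5
color = 'lime'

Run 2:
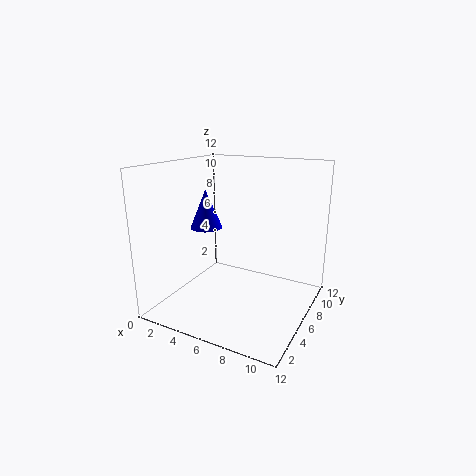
pos_x = 4.25
pos_y = 4
pos_z = 7.25
radius = 1.25
color = 'blue'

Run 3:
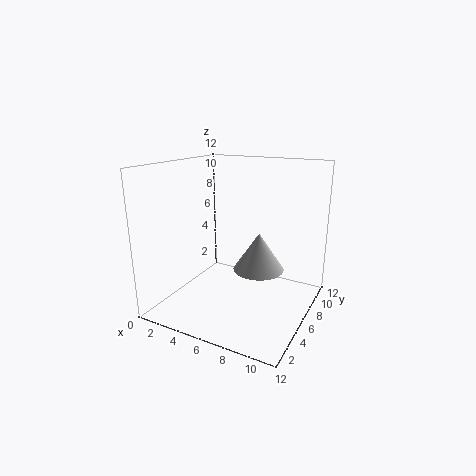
pos_x = 8.25
pos_y = 5.25
pos_z = 4
radius = 2
color = 'lightgray'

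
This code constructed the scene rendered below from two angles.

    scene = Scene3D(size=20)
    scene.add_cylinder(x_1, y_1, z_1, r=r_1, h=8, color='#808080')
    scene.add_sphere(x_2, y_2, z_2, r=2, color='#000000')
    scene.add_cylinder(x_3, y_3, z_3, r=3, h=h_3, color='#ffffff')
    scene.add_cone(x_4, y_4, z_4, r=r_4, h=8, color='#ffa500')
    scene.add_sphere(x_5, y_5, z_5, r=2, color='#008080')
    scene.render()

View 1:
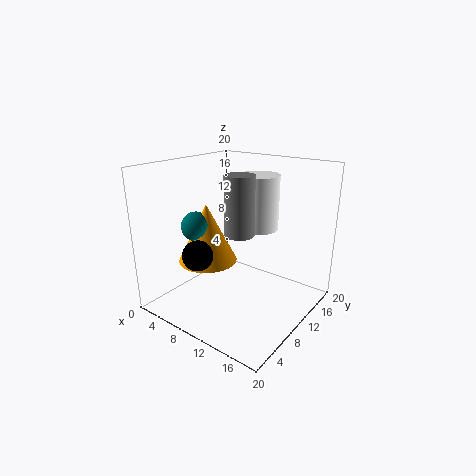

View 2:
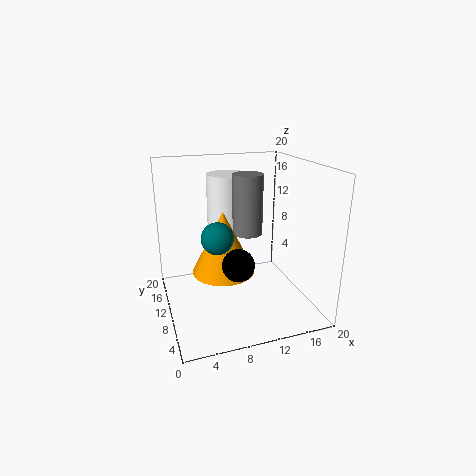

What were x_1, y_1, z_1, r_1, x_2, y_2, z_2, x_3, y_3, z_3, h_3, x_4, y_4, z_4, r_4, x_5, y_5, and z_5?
x_1 = 11, y_1 = 9, z_1 = 11, r_1 = 2, x_2 = 8, y_2 = 4, z_2 = 9, x_3 = 10, y_3 = 15, z_3 = 10, h_3 = 8, x_4 = 7, y_4 = 7, z_4 = 7, r_4 = 4, x_5 = 6, y_5 = 6, z_5 = 12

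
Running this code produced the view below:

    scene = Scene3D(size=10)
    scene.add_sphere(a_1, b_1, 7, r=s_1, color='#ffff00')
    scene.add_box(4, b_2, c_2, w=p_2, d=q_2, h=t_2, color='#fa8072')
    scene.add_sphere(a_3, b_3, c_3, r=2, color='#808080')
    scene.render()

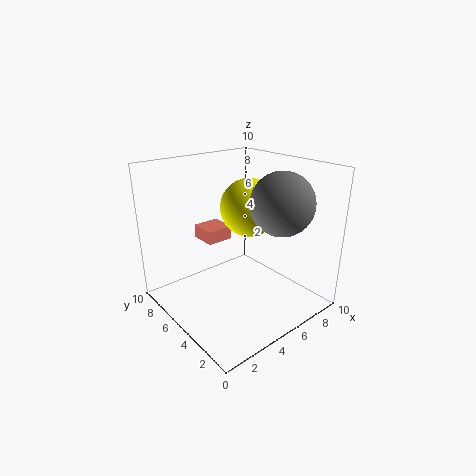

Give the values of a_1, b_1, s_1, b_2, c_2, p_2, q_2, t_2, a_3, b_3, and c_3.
a_1 = 6; b_1 = 5; s_1 = 2; b_2 = 7; c_2 = 4; p_2 = 2; q_2 = 2; t_2 = 1; a_3 = 6; b_3 = 2; c_3 = 8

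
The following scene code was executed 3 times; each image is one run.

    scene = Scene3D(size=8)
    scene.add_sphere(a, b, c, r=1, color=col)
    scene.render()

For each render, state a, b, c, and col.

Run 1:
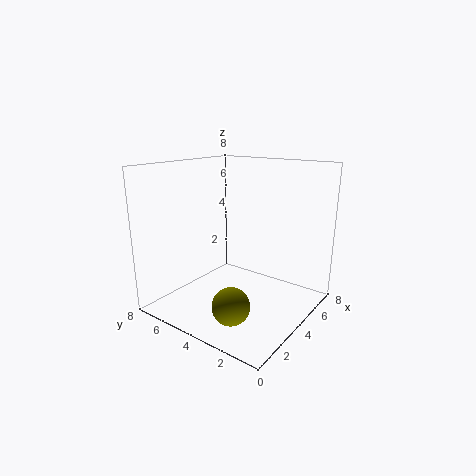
a = 2
b = 3
c = 1
col = 'olive'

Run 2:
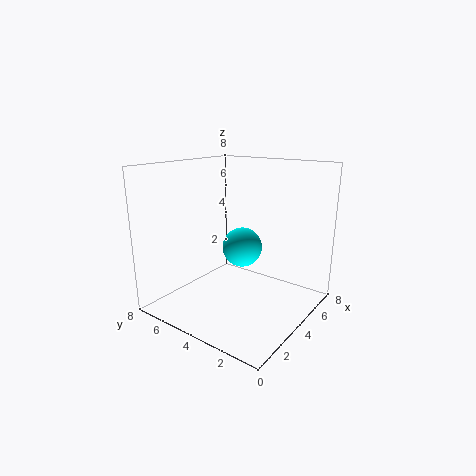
a = 3
b = 3
c = 4
col = 'cyan'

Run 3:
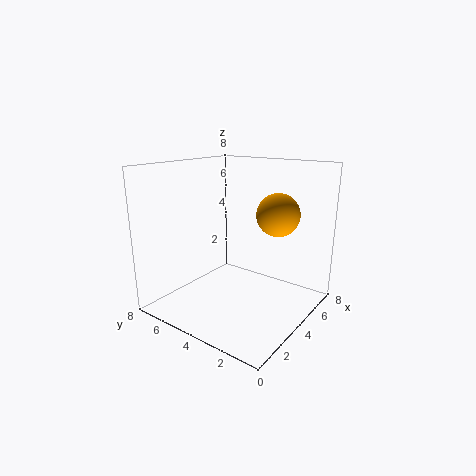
a = 3
b = 1
c = 6
col = 'orange'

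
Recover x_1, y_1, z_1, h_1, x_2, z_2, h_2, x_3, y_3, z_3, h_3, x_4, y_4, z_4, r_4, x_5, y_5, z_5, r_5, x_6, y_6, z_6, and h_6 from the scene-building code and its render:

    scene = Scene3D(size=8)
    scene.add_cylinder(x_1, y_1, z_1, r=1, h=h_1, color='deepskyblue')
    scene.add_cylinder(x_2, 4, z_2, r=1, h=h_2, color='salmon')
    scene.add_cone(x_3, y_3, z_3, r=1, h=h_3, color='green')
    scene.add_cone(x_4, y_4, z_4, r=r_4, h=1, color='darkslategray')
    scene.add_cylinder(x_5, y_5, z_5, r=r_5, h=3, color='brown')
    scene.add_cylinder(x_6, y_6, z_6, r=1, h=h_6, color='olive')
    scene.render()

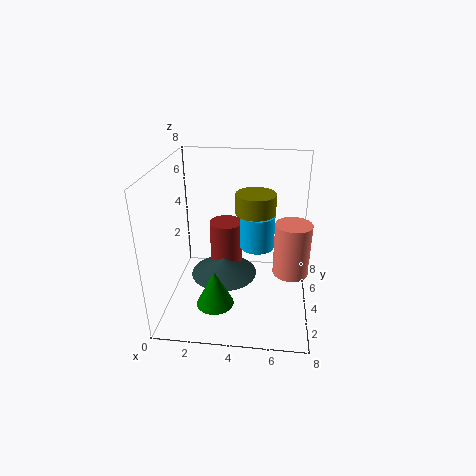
x_1 = 5
y_1 = 5
z_1 = 3
h_1 = 2
x_2 = 7
z_2 = 2
h_2 = 3
x_3 = 3
y_3 = 2
z_3 = 1
h_3 = 2
x_4 = 3
y_4 = 5
z_4 = 1
r_4 = 2
x_5 = 3
y_5 = 6
z_5 = 1
r_5 = 1
x_6 = 5
y_6 = 3
z_6 = 6
h_6 = 1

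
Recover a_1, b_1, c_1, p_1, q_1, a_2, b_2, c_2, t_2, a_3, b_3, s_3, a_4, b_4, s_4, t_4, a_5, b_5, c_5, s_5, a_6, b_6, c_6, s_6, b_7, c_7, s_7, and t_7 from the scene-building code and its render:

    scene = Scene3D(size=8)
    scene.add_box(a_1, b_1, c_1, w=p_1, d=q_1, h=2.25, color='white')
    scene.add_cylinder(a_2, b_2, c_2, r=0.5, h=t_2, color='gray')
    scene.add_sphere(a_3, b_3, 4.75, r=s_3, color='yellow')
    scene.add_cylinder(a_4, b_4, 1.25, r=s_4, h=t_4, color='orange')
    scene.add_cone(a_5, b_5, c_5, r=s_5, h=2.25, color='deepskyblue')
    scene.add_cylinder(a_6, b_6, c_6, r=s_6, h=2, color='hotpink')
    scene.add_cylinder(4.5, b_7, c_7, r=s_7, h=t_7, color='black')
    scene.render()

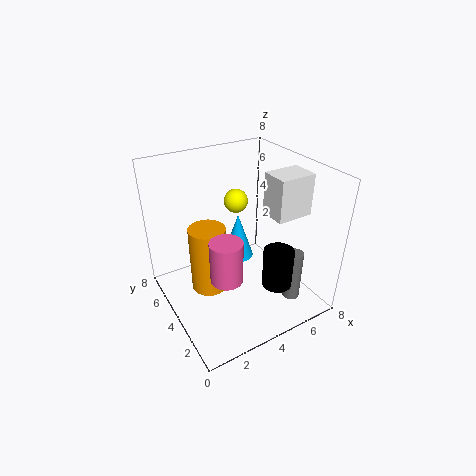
a_1 = 5.25
b_1 = 2
c_1 = 5.5
p_1 = 2
q_1 = 1.5
a_2 = 6.5
b_2 = 2
c_2 = 0.25
t_2 = 3
a_3 = 5.5
b_3 = 6.75
s_3 = 0.75
a_4 = 2.25
b_4 = 4.25
s_4 = 1
t_4 = 3.75
a_5 = 3.25
b_5 = 2.75
c_5 = 4
s_5 = 0.75
a_6 = 1.75
b_6 = 1.25
c_6 = 4
s_6 = 0.75
b_7 = 1
c_7 = 2.75
s_7 = 0.75
t_7 = 2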